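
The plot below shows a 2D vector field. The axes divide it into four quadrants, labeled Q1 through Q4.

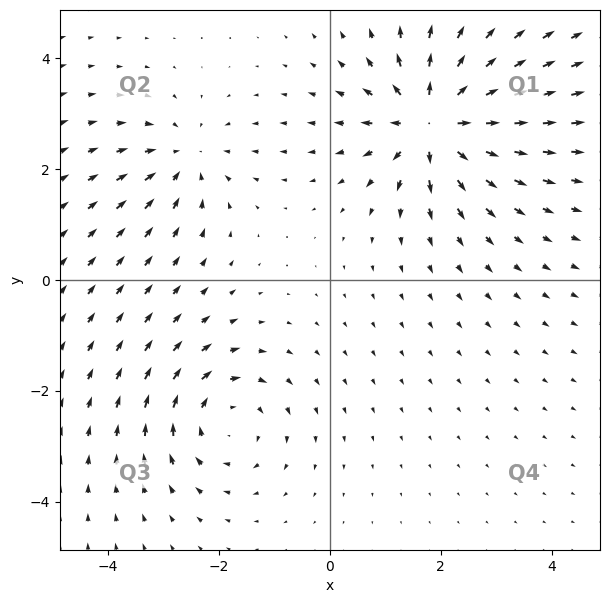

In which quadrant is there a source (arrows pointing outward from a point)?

Q1

The source sits at approximately (1.9, 2.8), which lies in quadrant Q1. The divergence there is about +6, positive as expected for a source.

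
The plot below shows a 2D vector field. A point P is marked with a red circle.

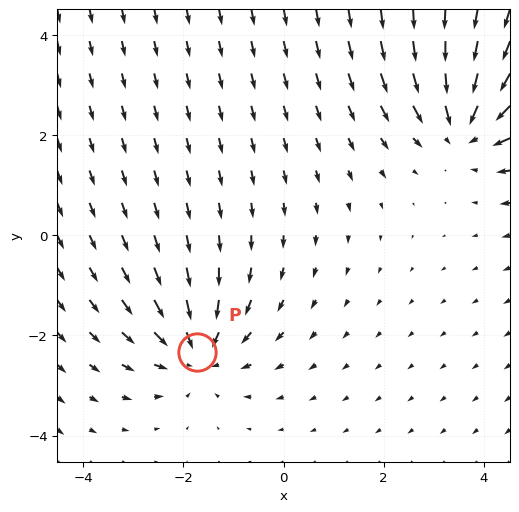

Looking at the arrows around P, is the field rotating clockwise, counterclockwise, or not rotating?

Near P at (-1.7, -2.3) the arrows show no circulation. The curl there is ≈0.

not rotating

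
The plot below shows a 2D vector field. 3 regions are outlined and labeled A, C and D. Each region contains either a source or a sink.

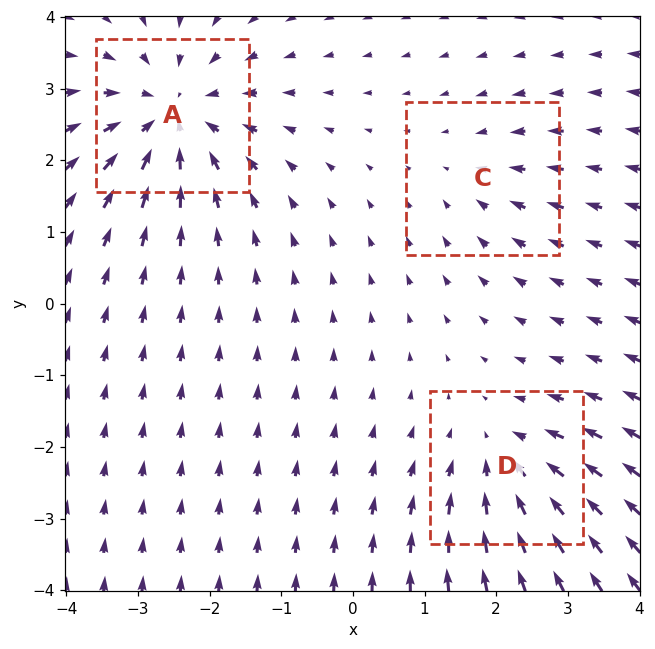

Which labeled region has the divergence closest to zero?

C

Divergence at each region's feature centre — A: about -5, C: about -2, D: about -3. Region C is closest to zero.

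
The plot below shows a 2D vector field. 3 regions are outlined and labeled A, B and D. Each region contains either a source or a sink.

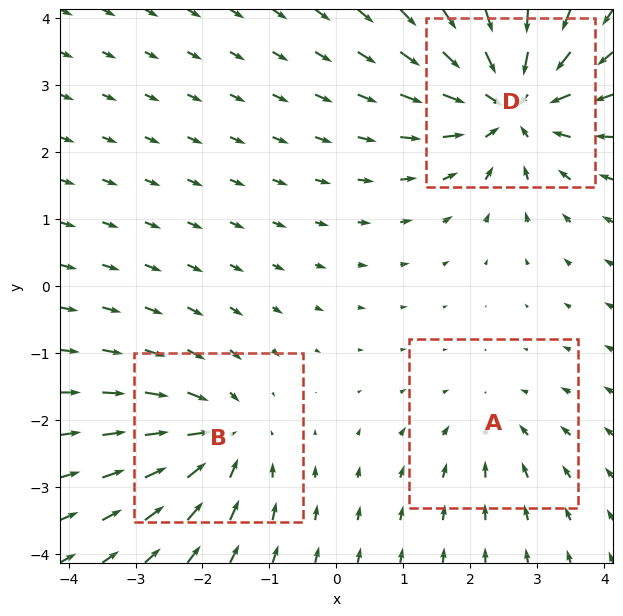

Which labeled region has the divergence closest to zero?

A

Divergence at each region's feature centre — A: about -2, B: about -3, D: about -5. Region A is closest to zero.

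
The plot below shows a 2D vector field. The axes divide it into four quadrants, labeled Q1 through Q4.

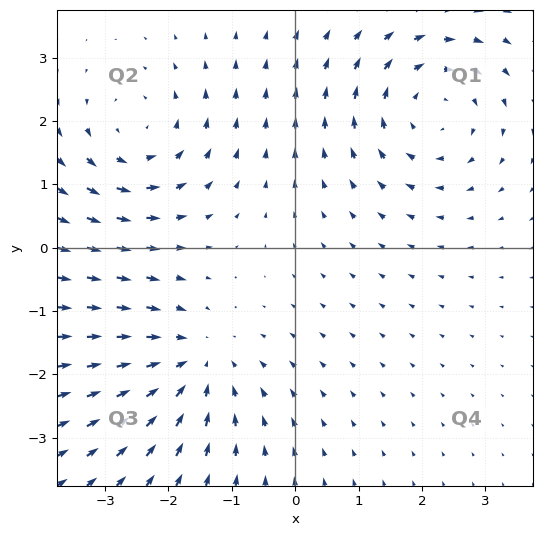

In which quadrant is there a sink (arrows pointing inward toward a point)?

The sink sits at approximately (-1.6, -1.8), which lies in quadrant Q3. The divergence there is about -4, negative as expected for a sink.

Q3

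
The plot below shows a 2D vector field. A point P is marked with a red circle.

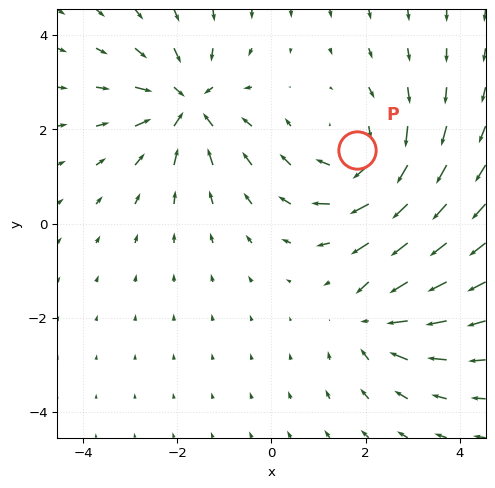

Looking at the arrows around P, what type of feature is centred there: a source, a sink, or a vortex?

vortex

At P (1.8, 1.6) the arrows circulate clockwise. Divergence ≈0, curl about -3 — near-zero divergence with nonzero curl is a vortex.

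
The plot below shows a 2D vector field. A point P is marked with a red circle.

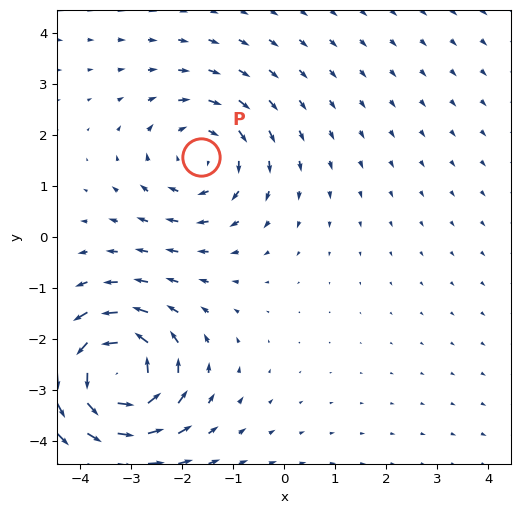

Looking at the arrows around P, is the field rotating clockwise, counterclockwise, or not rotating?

Near P at (-1.6, 1.6) the arrows circulate clockwise. The curl (z-component) there is about -3; negative curl means clockwise rotation.

clockwise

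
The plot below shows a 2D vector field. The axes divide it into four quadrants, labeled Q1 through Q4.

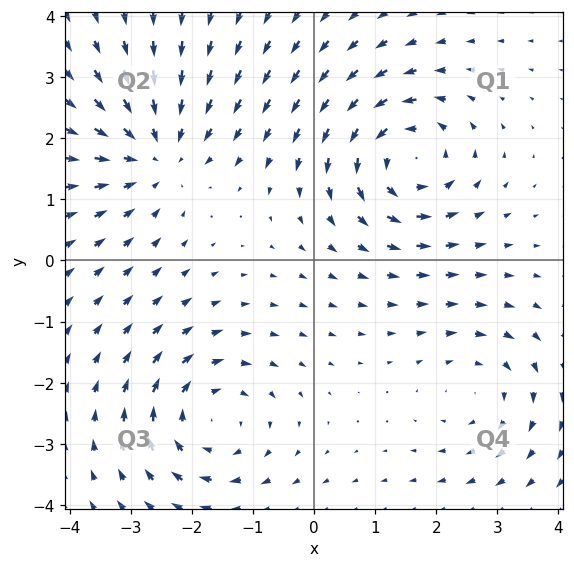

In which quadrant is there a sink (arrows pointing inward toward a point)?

The sink sits at approximately (-2.6, 1.8), which lies in quadrant Q2. The divergence there is about -4, negative as expected for a sink.

Q2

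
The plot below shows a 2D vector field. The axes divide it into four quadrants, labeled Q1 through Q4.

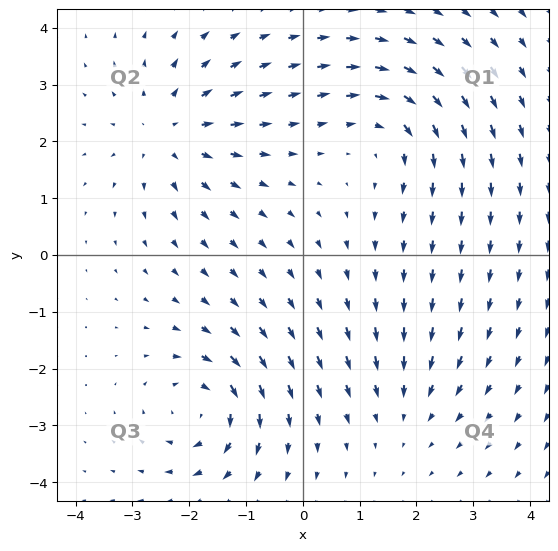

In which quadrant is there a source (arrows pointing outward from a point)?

Q2

The source sits at approximately (-2.4, 2.2), which lies in quadrant Q2. The divergence there is about +4, positive as expected for a source.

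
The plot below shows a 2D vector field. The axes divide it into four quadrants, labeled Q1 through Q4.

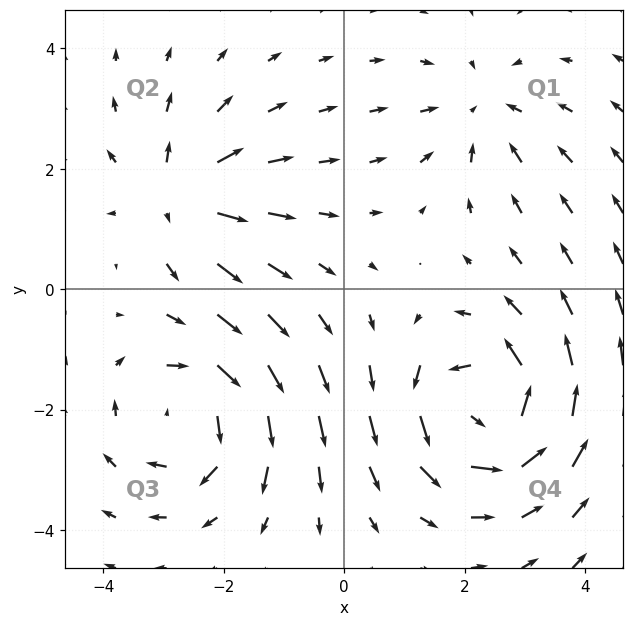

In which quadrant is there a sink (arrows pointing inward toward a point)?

The sink sits at approximately (2.3, 3.0), which lies in quadrant Q1. The divergence there is about -3, negative as expected for a sink.

Q1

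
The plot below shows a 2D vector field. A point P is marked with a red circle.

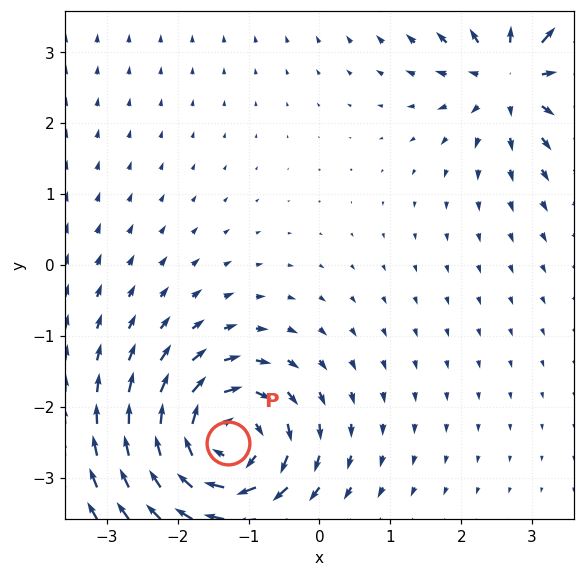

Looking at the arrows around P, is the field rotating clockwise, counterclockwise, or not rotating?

Near P at (-1.3, -2.5) the arrows circulate clockwise. The curl (z-component) there is about -6; negative curl means clockwise rotation.

clockwise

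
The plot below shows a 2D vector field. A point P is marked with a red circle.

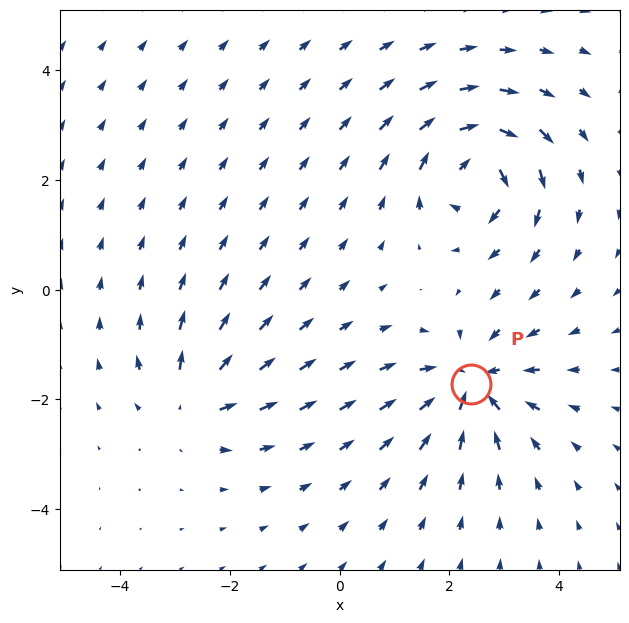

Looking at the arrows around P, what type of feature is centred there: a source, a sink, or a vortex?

At P (2.4, -1.7) the arrows converge inward. Divergence about -6, curl ≈0 — negative divergence with near-zero curl is a sink.

sink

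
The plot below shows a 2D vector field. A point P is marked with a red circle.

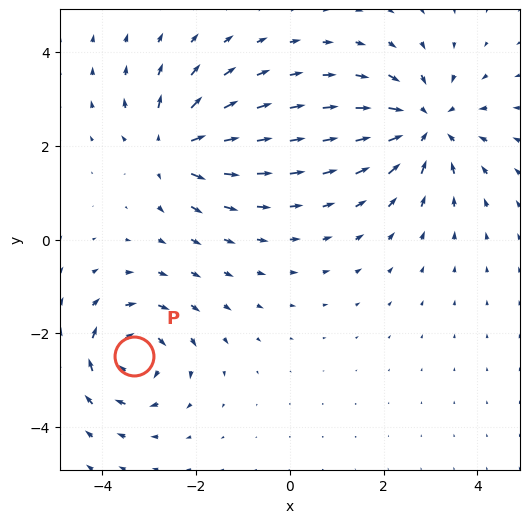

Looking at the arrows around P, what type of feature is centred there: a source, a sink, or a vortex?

At P (-3.3, -2.5) the arrows circulate clockwise. Divergence ≈0, curl about -4 — near-zero divergence with nonzero curl is a vortex.

vortex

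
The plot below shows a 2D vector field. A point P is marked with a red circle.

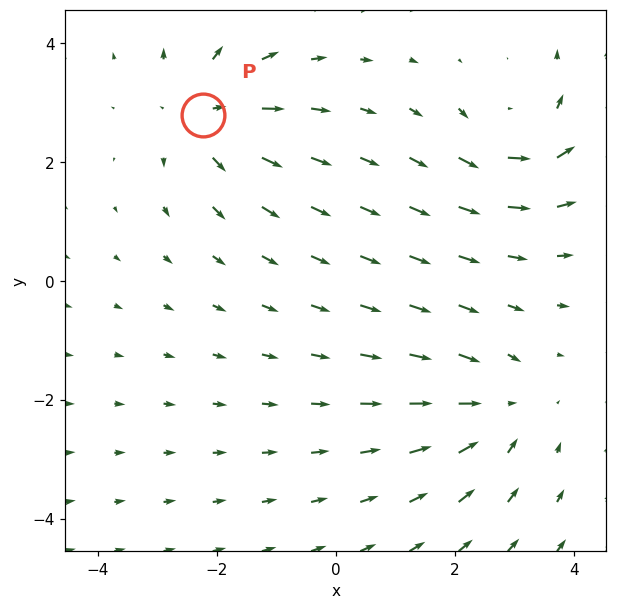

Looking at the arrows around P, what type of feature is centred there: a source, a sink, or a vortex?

source

At P (-2.2, 2.8) the arrows spread outward. Divergence about +4, curl ≈0 — positive divergence with near-zero curl is a source.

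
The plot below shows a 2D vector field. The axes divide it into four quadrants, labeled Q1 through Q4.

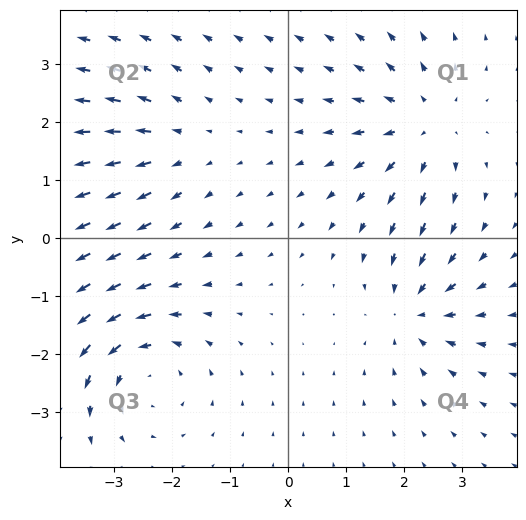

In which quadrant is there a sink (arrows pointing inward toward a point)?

Q4

The sink sits at approximately (2.2, -1.3), which lies in quadrant Q4. The divergence there is about -4, negative as expected for a sink.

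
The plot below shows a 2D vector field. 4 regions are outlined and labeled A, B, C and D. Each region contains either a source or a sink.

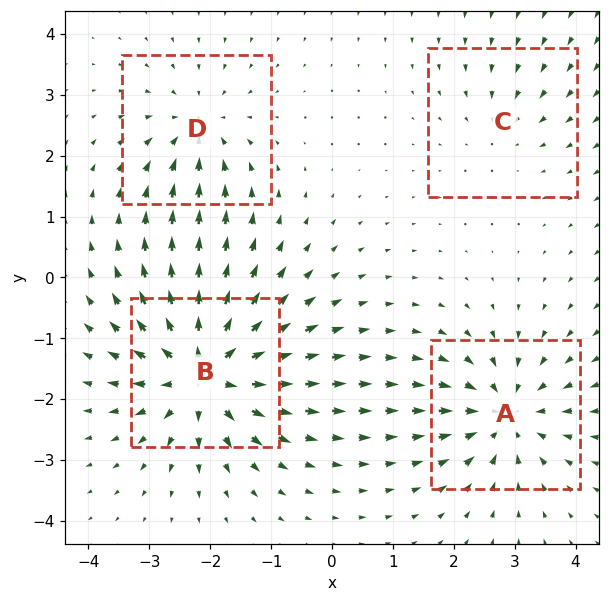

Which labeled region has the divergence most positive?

B

Divergence at each region's feature centre — A: about -6, B: about +8, C: about -3, D: about -4. Region B is most positive.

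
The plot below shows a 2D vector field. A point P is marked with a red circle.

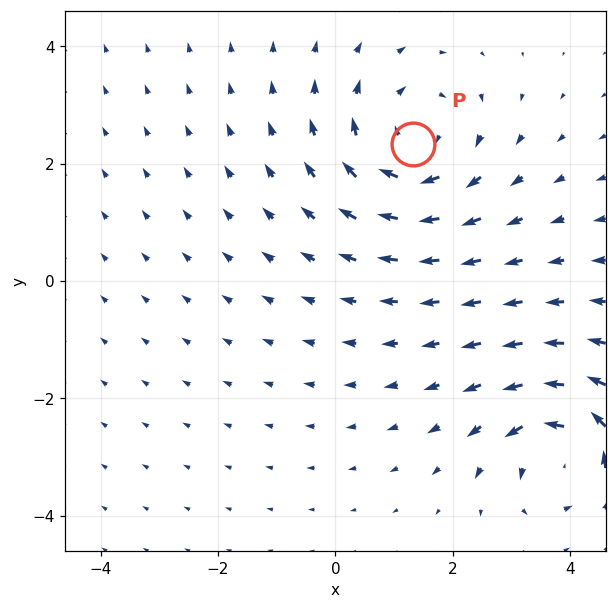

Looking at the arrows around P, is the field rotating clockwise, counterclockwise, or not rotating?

Near P at (1.3, 2.3) the arrows circulate clockwise. The curl (z-component) there is about -4; negative curl means clockwise rotation.

clockwise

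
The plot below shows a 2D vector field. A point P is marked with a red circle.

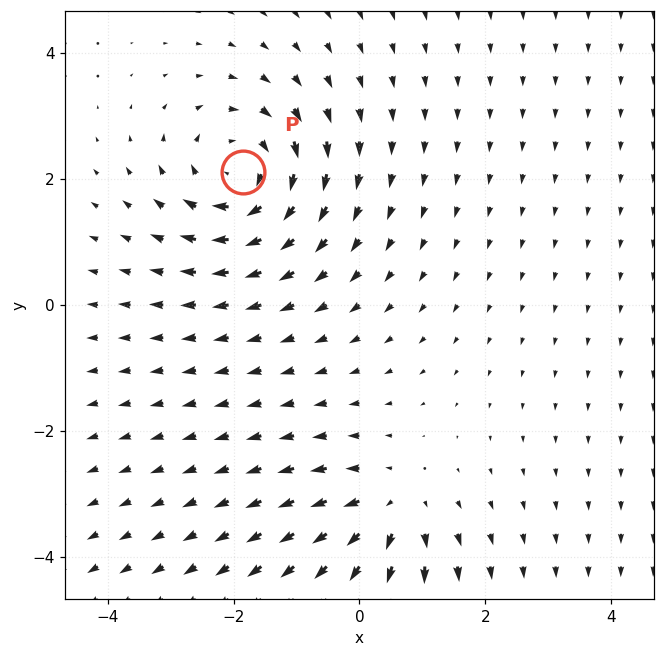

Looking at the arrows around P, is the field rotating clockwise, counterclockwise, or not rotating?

clockwise

Near P at (-1.8, 2.1) the arrows circulate clockwise. The curl (z-component) there is about -5; negative curl means clockwise rotation.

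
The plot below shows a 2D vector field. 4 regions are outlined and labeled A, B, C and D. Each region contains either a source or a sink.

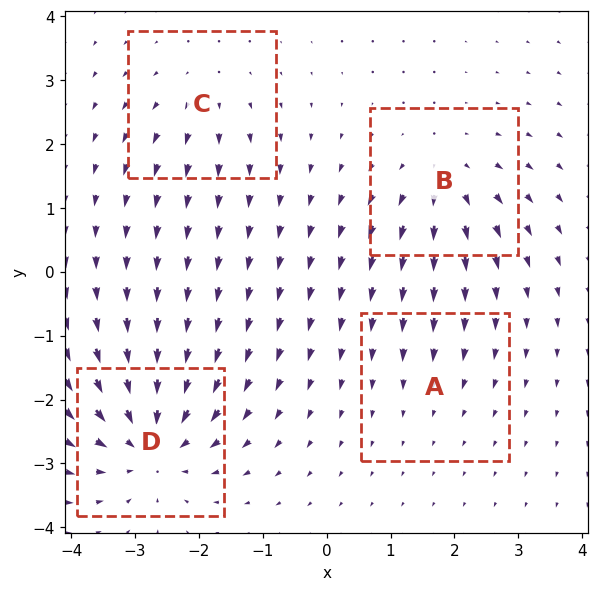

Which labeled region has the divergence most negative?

Divergence at each region's feature centre — A: about -2, B: about +5, C: about +3, D: about -7. Region D is most negative.

D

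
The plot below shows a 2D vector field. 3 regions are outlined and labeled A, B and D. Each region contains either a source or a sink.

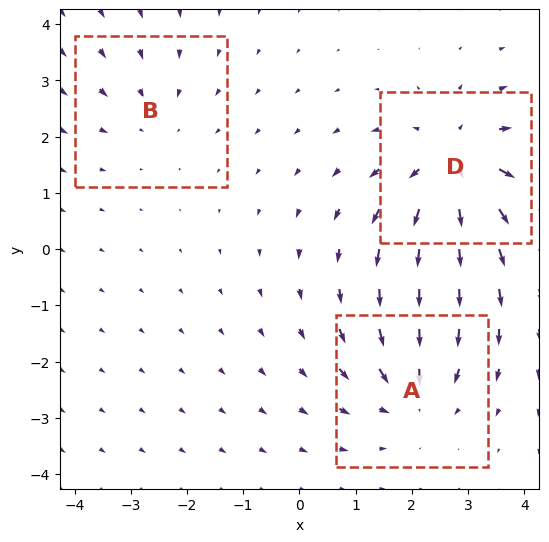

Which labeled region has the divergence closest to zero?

B

Divergence at each region's feature centre — A: about -3, B: about -2, D: about +5. Region B is closest to zero.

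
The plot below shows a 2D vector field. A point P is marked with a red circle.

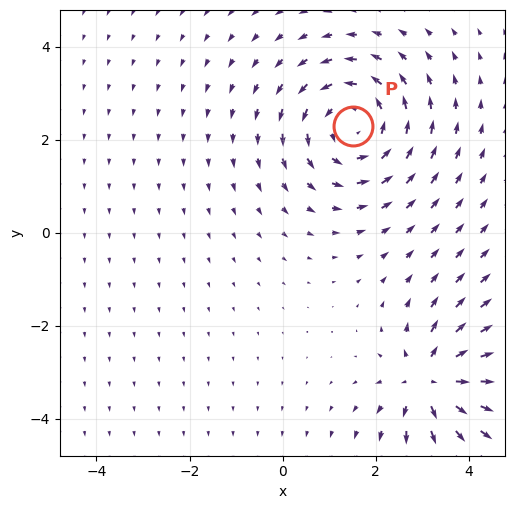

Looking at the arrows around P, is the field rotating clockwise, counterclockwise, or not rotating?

counterclockwise

Near P at (1.5, 2.3) the arrows circulate counterclockwise. The curl (z-component) there is about +4; positive curl means counterclockwise rotation.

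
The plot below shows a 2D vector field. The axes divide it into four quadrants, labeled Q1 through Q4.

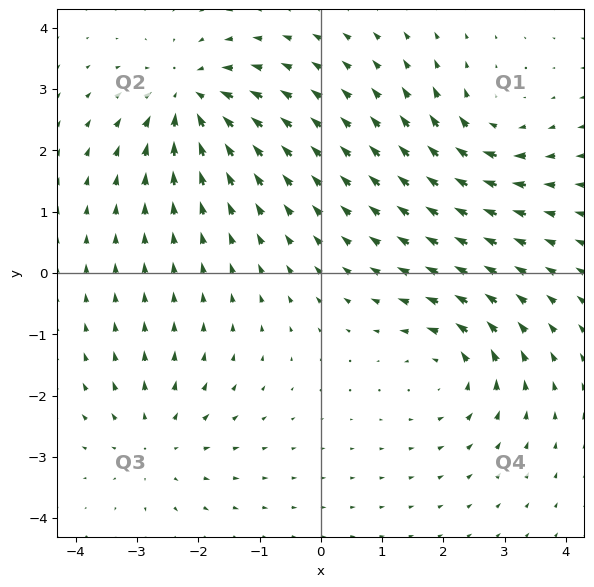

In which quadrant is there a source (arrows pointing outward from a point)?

The source sits at approximately (-2.7, -2.8), which lies in quadrant Q3. The divergence there is about +3, positive as expected for a source.

Q3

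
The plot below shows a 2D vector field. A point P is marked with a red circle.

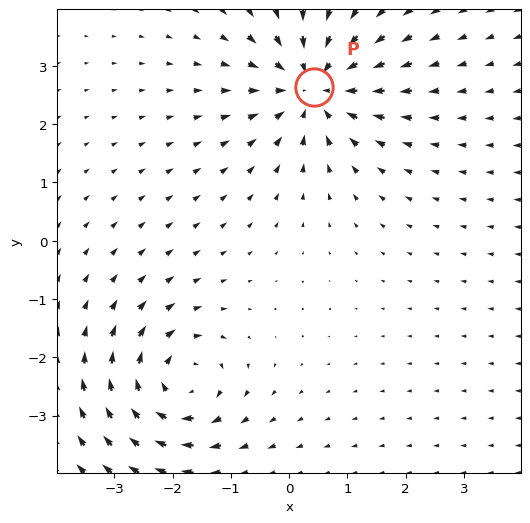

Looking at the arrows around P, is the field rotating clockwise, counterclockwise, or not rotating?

not rotating

Near P at (0.4, 2.6) the arrows show no circulation. The curl there is ≈0.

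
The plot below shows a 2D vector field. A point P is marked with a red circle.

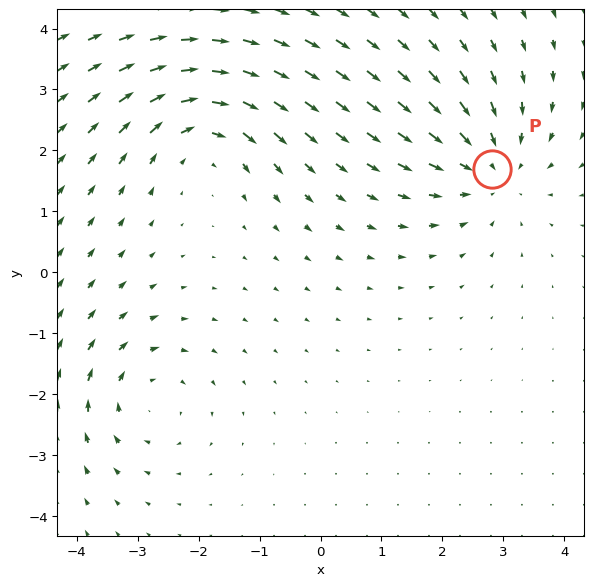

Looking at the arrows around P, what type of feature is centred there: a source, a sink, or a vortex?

sink

At P (2.8, 1.7) the arrows converge inward. Divergence about -4, curl ≈0 — negative divergence with near-zero curl is a sink.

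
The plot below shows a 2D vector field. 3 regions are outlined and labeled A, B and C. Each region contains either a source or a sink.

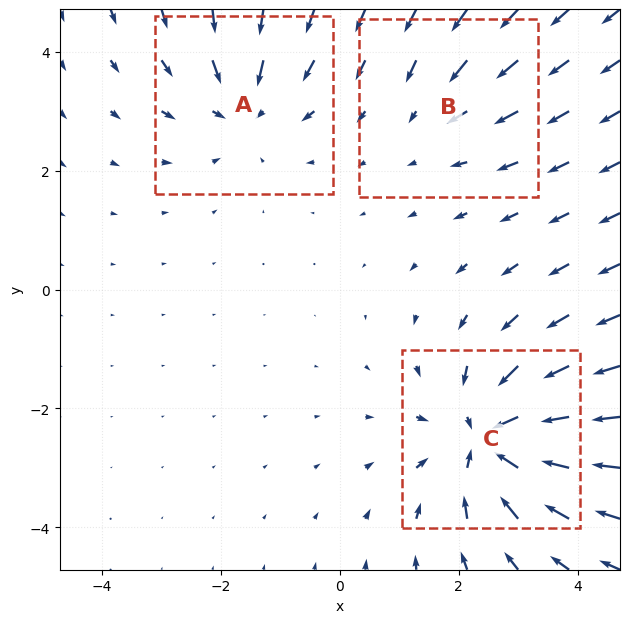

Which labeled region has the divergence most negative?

Divergence at each region's feature centre — A: about -3, B: about -2, C: about -5. Region C is most negative.

C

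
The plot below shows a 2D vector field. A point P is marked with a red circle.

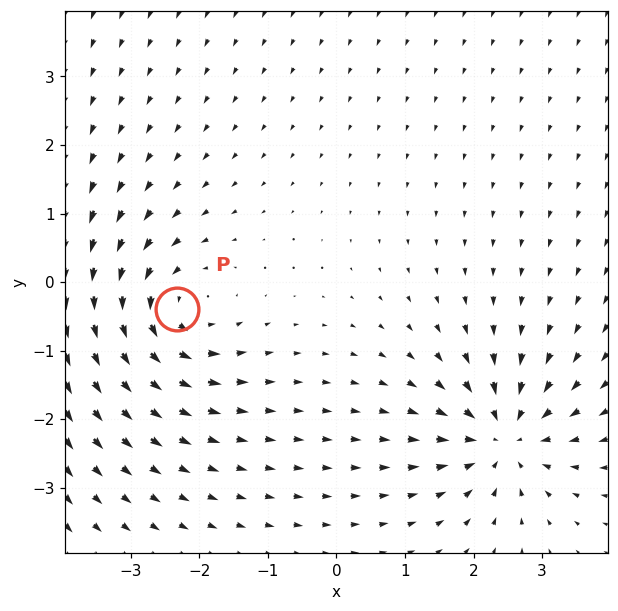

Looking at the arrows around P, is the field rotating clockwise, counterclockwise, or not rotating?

Near P at (-2.3, -0.4) the arrows circulate counterclockwise. The curl (z-component) there is about +3; positive curl means counterclockwise rotation.

counterclockwise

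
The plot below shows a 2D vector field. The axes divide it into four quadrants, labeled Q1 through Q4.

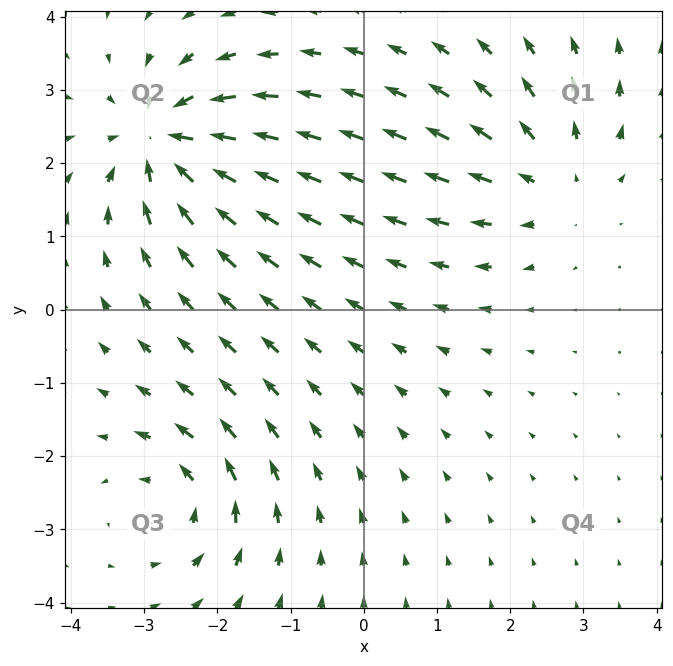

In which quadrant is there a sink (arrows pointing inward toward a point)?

Q2

The sink sits at approximately (-2.7, 2.3), which lies in quadrant Q2. The divergence there is about -5, negative as expected for a sink.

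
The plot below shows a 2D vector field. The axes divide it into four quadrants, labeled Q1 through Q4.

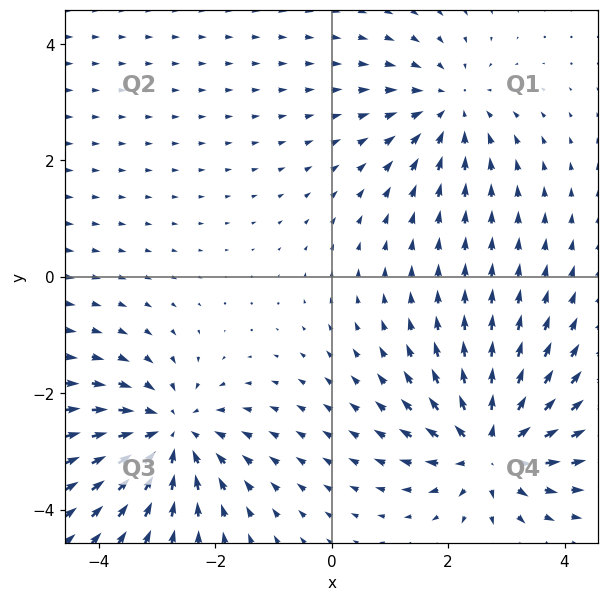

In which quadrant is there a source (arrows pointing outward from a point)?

The source sits at approximately (2.7, -3.0), which lies in quadrant Q4. The divergence there is about +7, positive as expected for a source.

Q4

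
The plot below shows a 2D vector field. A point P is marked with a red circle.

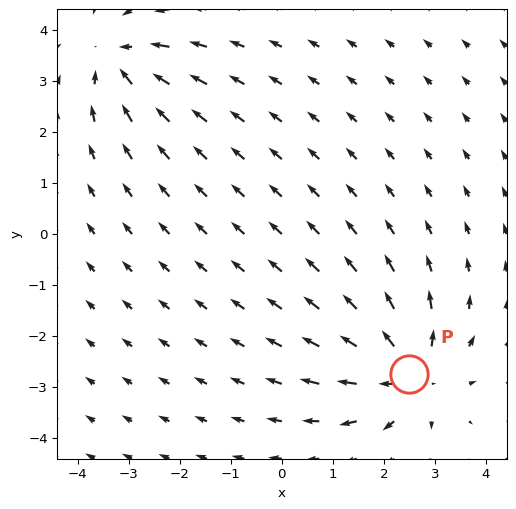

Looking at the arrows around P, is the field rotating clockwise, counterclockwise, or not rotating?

Near P at (2.5, -2.7) the arrows show no circulation. The curl there is ≈0.

not rotating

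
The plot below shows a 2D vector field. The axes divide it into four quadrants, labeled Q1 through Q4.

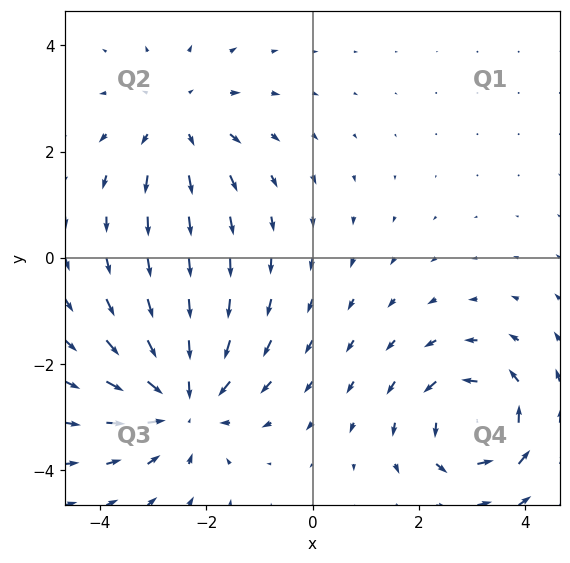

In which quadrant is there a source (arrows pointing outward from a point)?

The source sits at approximately (-2.5, 2.6), which lies in quadrant Q2. The divergence there is about +3, positive as expected for a source.

Q2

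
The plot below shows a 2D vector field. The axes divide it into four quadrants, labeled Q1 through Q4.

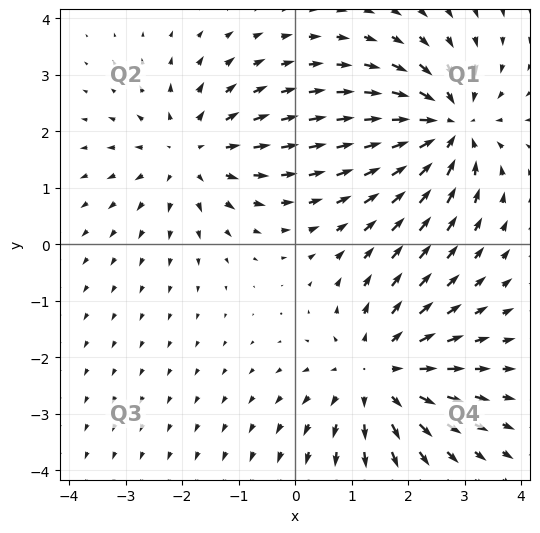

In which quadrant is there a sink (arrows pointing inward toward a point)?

The sink sits at approximately (2.7, 2.1), which lies in quadrant Q1. The divergence there is about -6, negative as expected for a sink.

Q1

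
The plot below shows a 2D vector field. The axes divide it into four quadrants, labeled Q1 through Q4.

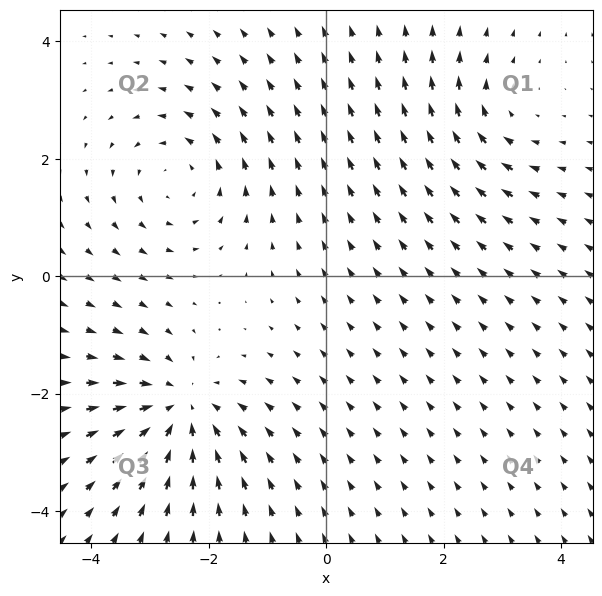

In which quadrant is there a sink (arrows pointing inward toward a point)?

Q3

The sink sits at approximately (-2.5, -2.3), which lies in quadrant Q3. The divergence there is about -5, negative as expected for a sink.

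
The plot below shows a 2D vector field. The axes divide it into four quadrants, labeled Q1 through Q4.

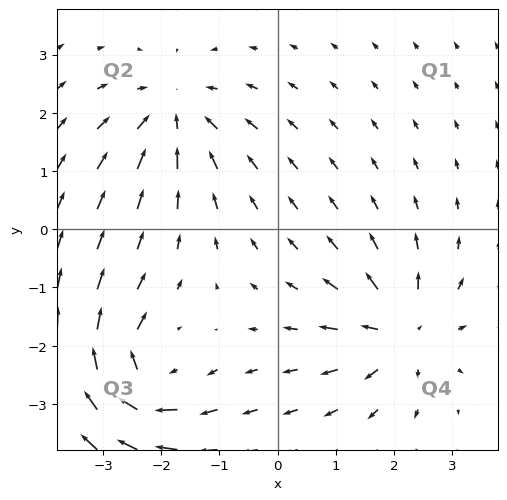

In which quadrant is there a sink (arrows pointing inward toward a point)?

Q2

The sink sits at approximately (-1.8, 2.0), which lies in quadrant Q2. The divergence there is about -3, negative as expected for a sink.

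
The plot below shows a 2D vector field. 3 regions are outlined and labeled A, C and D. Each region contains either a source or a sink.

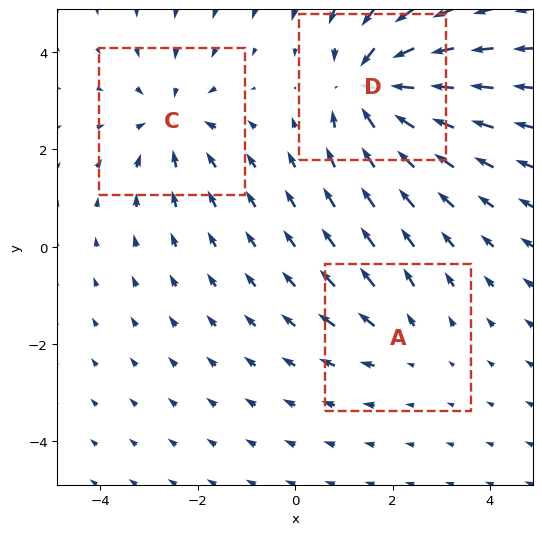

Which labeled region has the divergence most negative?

Divergence at each region's feature centre — A: about +2, C: about -3, D: about -5. Region D is most negative.

D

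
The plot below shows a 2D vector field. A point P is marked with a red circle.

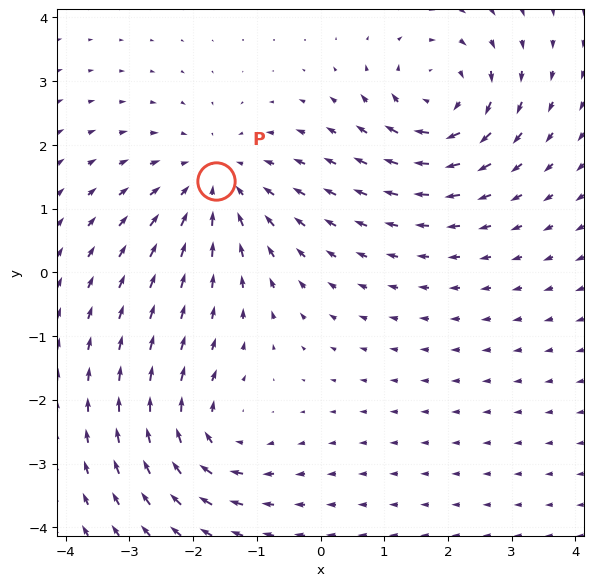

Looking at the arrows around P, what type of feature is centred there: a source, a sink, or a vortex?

At P (-1.6, 1.4) the arrows converge inward. Divergence about -4, curl ≈0 — negative divergence with near-zero curl is a sink.

sink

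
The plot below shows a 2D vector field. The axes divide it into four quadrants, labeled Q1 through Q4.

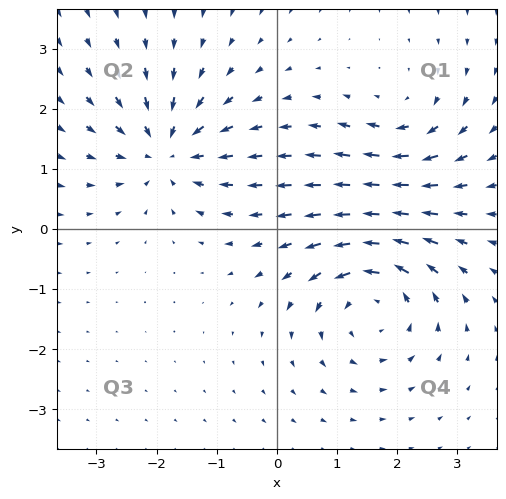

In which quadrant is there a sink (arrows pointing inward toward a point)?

Q2

The sink sits at approximately (-1.8, 1.3), which lies in quadrant Q2. The divergence there is about -5, negative as expected for a sink.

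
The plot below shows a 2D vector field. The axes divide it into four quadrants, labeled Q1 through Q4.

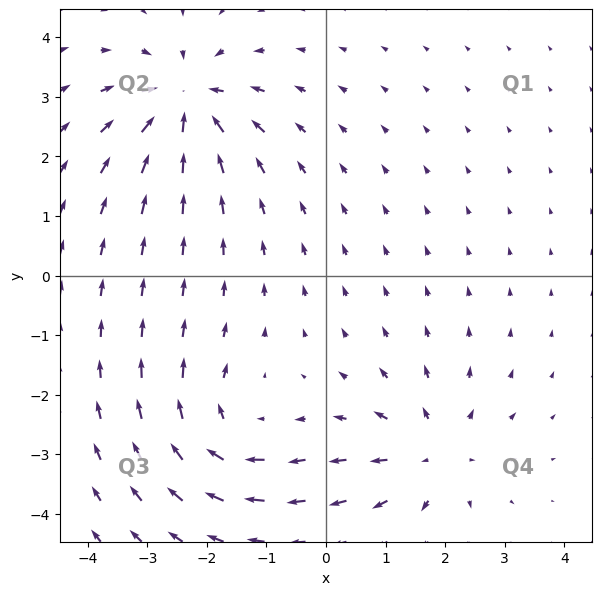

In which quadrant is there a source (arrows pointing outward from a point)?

Q4

The source sits at approximately (1.8, -3.0), which lies in quadrant Q4. The divergence there is about +4, positive as expected for a source.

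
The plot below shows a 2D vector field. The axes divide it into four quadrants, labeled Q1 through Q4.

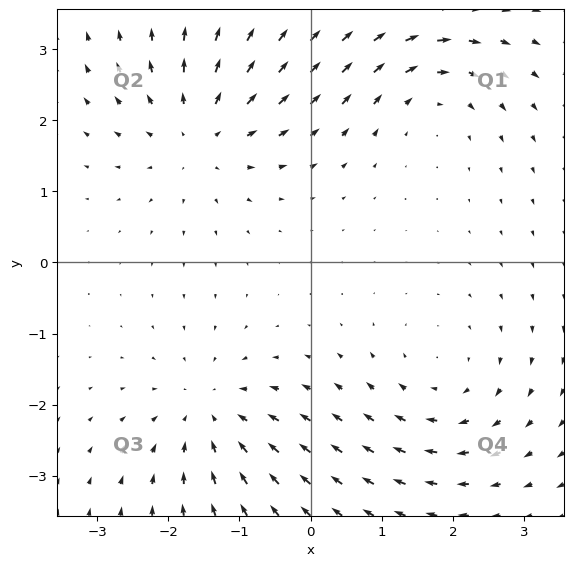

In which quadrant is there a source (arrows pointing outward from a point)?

Q2

The source sits at approximately (-1.5, 1.8), which lies in quadrant Q2. The divergence there is about +5, positive as expected for a source.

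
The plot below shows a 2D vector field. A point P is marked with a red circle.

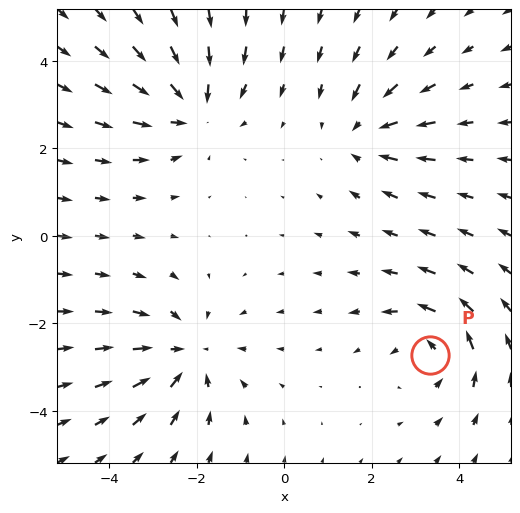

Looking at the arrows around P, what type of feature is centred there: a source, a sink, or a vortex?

vortex

At P (3.3, -2.7) the arrows circulate counterclockwise. Divergence ≈0, curl about +4 — near-zero divergence with nonzero curl is a vortex.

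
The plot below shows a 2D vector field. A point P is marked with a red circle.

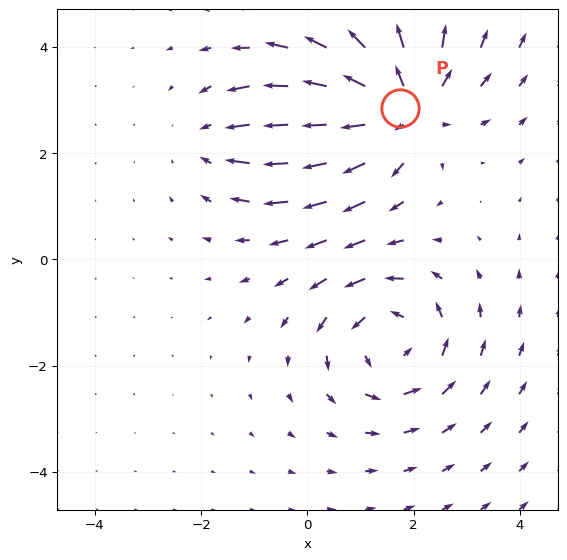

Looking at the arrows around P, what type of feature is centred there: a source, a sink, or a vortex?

source

At P (1.7, 2.8) the arrows spread outward. Divergence about +4, curl ≈0 — positive divergence with near-zero curl is a source.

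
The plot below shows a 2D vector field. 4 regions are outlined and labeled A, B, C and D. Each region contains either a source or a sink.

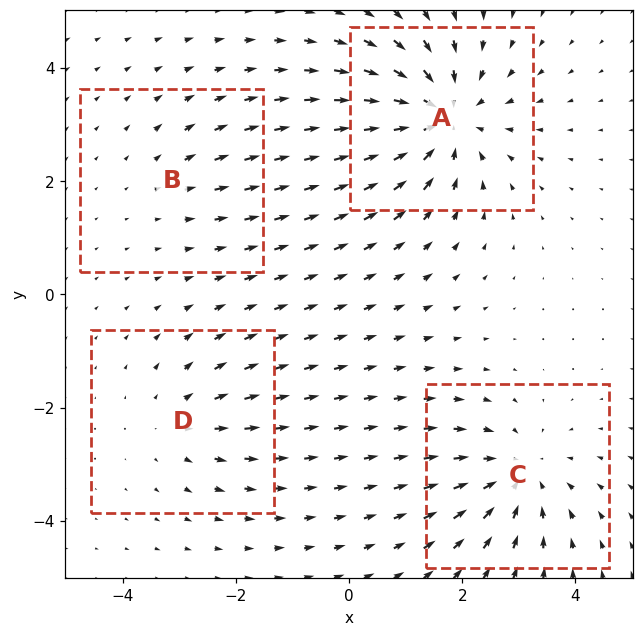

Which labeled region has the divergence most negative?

Divergence at each region's feature centre — A: about -6, B: about +2, C: about -4, D: about +3. Region A is most negative.

A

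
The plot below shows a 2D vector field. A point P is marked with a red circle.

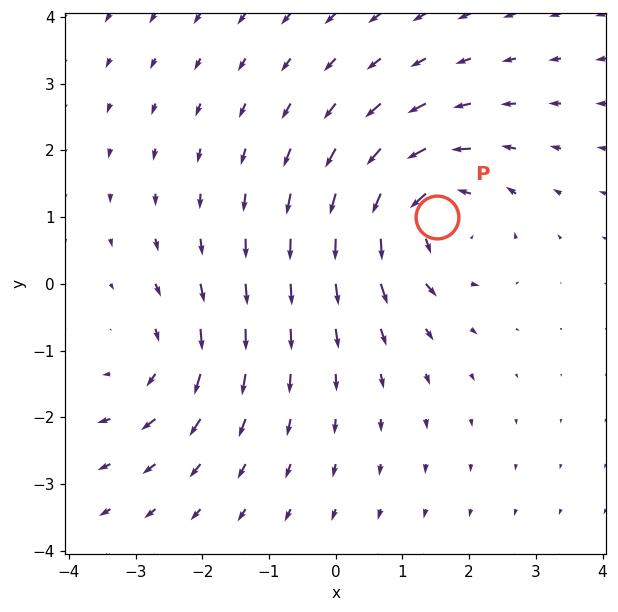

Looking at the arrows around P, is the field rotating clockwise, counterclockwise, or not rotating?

counterclockwise

Near P at (1.5, 1.0) the arrows circulate counterclockwise. The curl (z-component) there is about +5; positive curl means counterclockwise rotation.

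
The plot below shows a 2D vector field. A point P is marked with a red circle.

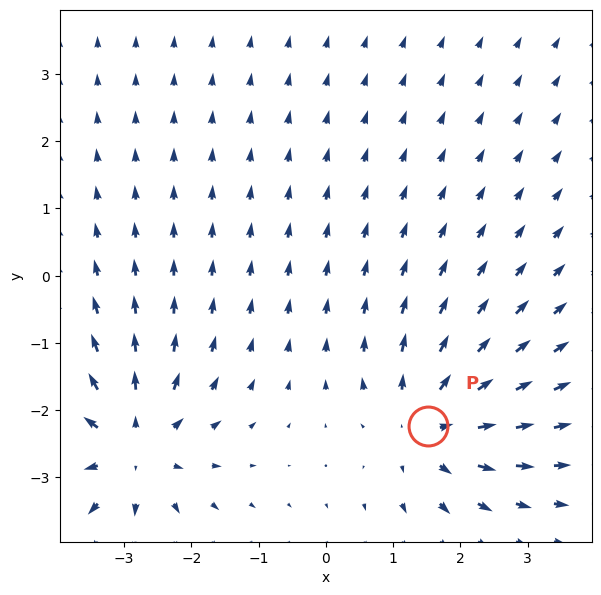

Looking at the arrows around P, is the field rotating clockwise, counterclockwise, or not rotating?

Near P at (1.5, -2.2) the arrows show no circulation. The curl there is ≈0.

not rotating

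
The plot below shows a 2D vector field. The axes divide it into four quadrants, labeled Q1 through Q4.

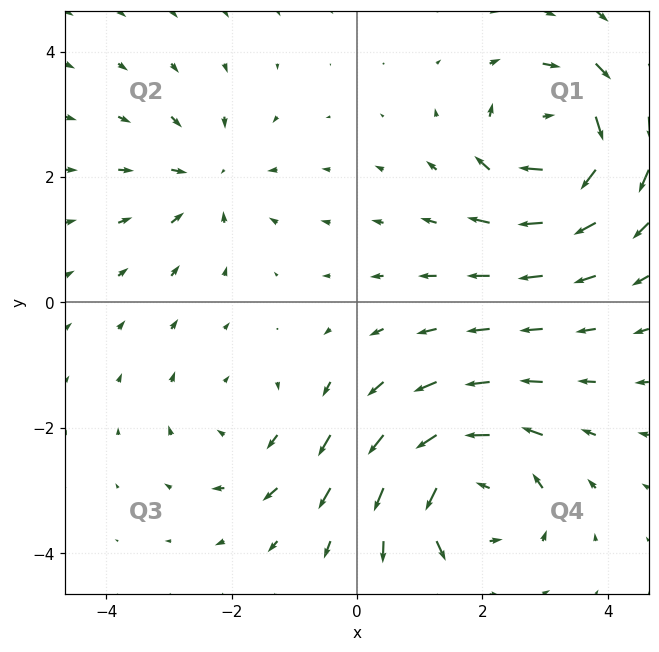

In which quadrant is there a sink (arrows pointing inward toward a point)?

Q2

The sink sits at approximately (-2.4, 2.0), which lies in quadrant Q2. The divergence there is about -4, negative as expected for a sink.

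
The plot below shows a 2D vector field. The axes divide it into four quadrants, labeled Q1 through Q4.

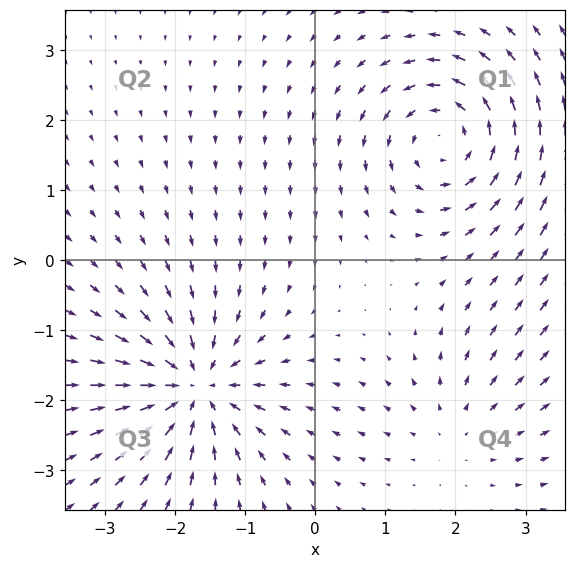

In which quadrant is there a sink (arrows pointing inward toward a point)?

Q3

The sink sits at approximately (-1.7, -1.8), which lies in quadrant Q3. The divergence there is about -6, negative as expected for a sink.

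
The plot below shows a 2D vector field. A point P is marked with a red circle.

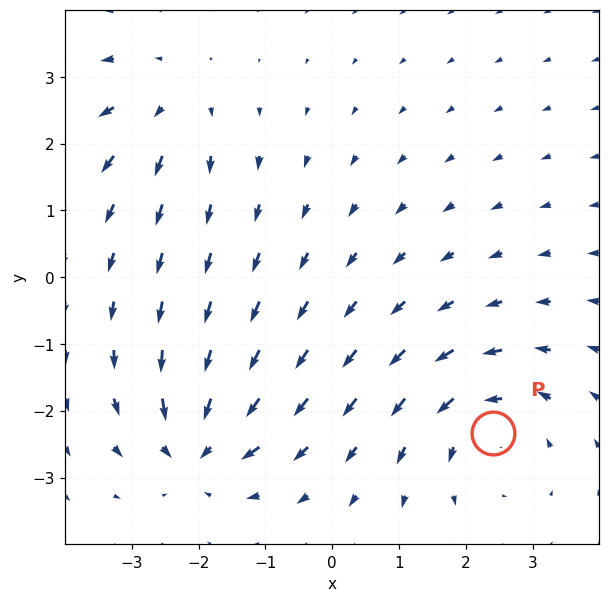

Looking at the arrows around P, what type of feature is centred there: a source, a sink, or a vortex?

At P (2.4, -2.3) the arrows circulate counterclockwise. Divergence ≈0, curl about +3 — near-zero divergence with nonzero curl is a vortex.

vortex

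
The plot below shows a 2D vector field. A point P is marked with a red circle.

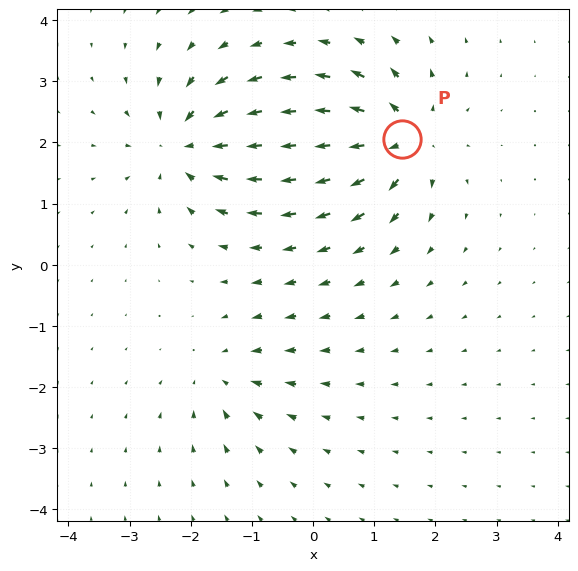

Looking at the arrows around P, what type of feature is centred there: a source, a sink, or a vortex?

At P (1.5, 2.1) the arrows spread outward. Divergence about +7, curl ≈0 — positive divergence with near-zero curl is a source.

source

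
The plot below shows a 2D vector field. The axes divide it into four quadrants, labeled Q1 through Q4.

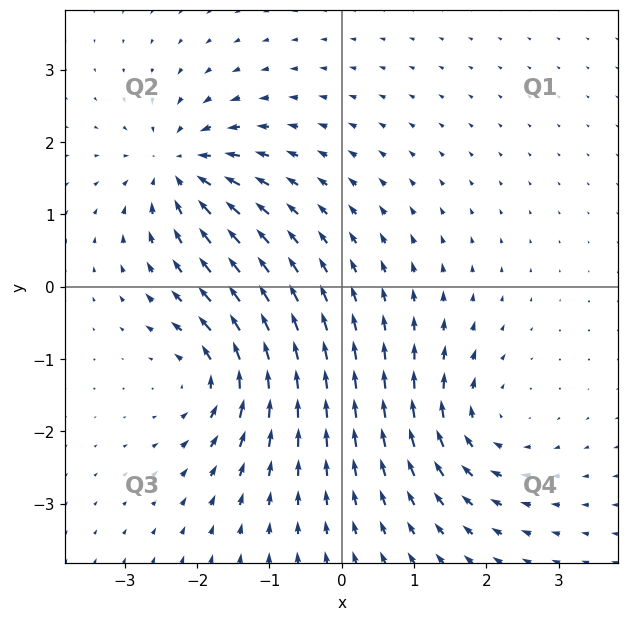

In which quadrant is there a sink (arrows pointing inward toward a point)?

The sink sits at approximately (-2.2, 1.6), which lies in quadrant Q2. The divergence there is about -4, negative as expected for a sink.

Q2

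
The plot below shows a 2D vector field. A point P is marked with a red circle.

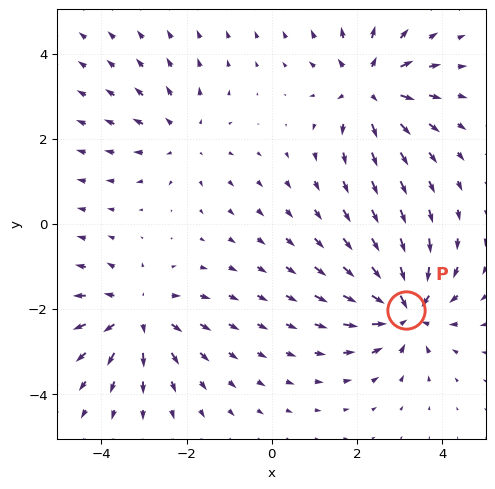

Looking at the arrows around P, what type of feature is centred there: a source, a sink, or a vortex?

At P (3.1, -2.0) the arrows converge inward. Divergence about -6, curl ≈0 — negative divergence with near-zero curl is a sink.

sink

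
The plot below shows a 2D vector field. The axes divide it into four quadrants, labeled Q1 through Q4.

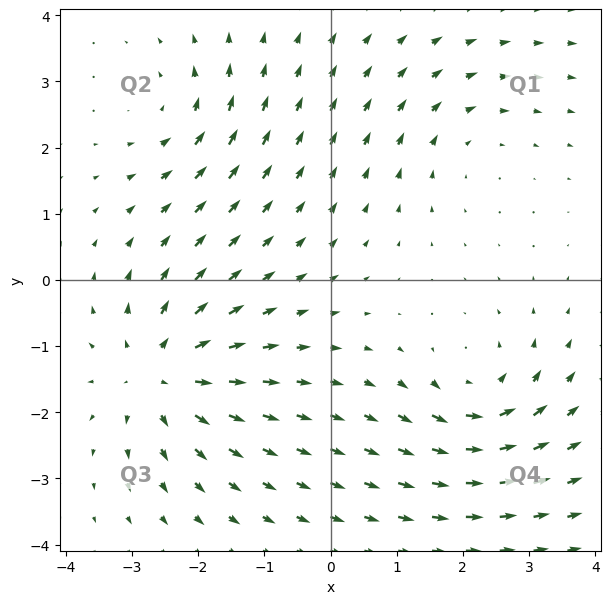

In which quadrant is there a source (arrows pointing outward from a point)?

The source sits at approximately (-2.6, -1.4), which lies in quadrant Q3. The divergence there is about +6, positive as expected for a source.

Q3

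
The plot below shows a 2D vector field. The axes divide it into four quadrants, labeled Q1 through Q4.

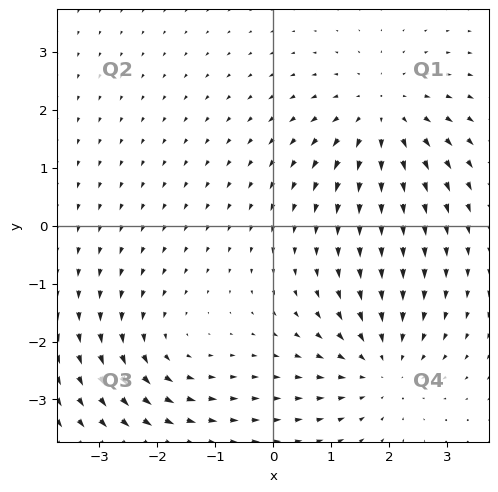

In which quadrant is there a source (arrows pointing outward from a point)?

The source sits at approximately (1.9, 1.9), which lies in quadrant Q1. The divergence there is about +3, positive as expected for a source.

Q1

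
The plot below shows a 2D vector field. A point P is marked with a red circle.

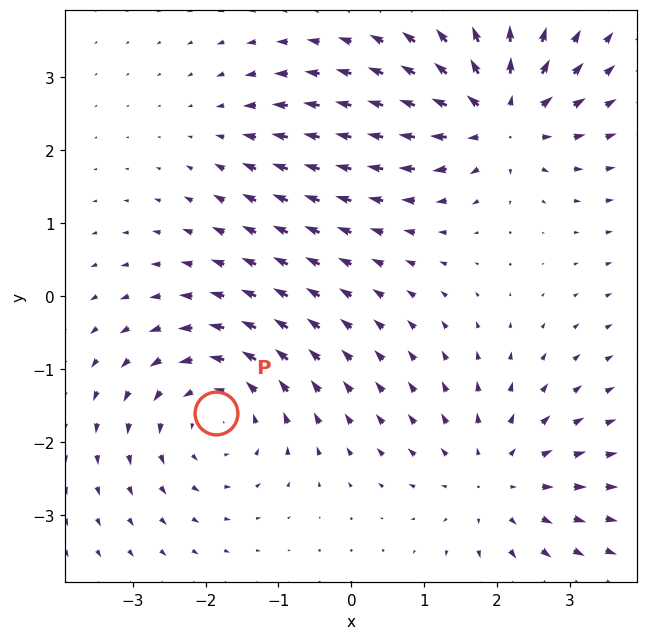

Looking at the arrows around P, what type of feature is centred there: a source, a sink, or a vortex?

At P (-1.9, -1.6) the arrows circulate counterclockwise. Divergence ≈0, curl about +5 — near-zero divergence with nonzero curl is a vortex.

vortex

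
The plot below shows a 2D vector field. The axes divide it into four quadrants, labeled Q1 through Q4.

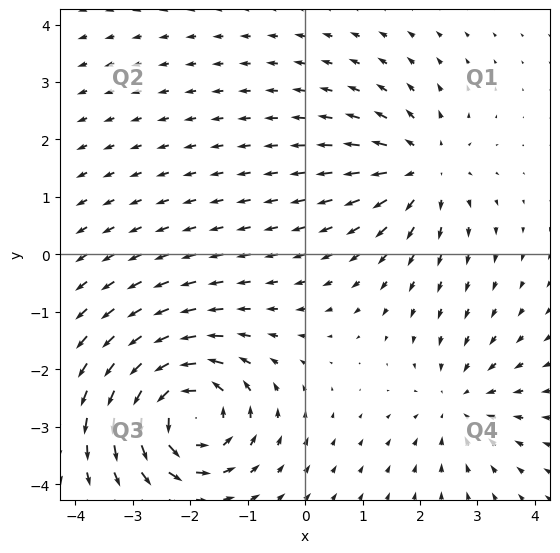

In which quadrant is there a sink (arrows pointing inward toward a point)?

Q4

The sink sits at approximately (2.7, -2.6), which lies in quadrant Q4. The divergence there is about -3, negative as expected for a sink.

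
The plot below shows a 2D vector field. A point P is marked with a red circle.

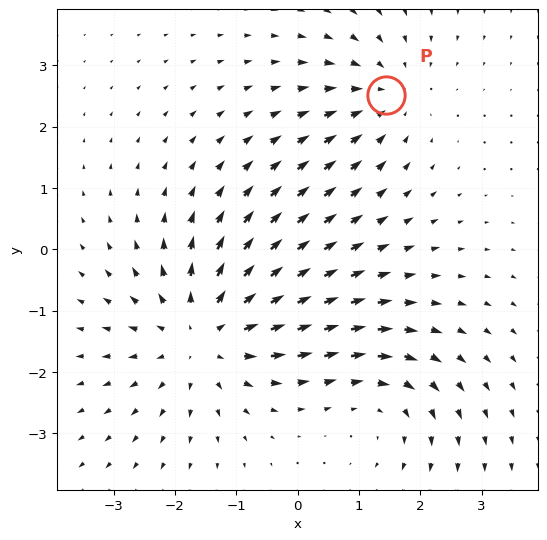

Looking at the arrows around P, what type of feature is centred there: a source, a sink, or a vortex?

At P (1.4, 2.5) the arrows converge inward. Divergence about -3, curl ≈0 — negative divergence with near-zero curl is a sink.

sink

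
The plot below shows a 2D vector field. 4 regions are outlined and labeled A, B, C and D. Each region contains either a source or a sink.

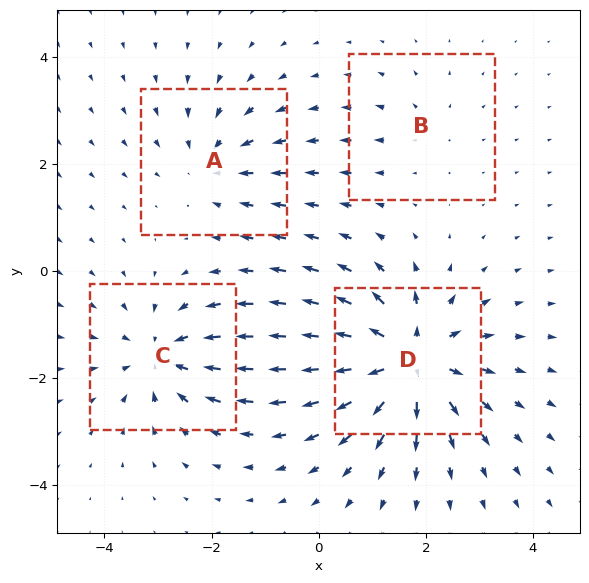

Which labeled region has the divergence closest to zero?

Divergence at each region's feature centre — A: about -4, B: about +2, C: about -5, D: about +7. Region B is closest to zero.

B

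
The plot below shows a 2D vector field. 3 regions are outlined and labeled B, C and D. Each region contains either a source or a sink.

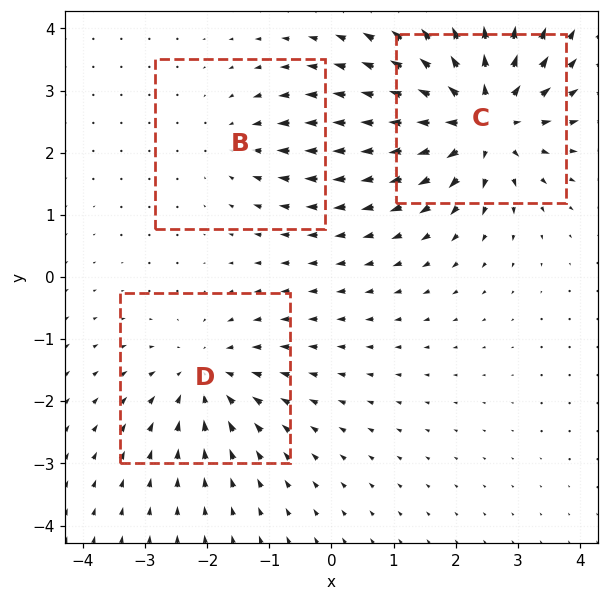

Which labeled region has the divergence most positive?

Divergence at each region's feature centre — B: about -2, C: about +5, D: about -3. Region C is most positive.

C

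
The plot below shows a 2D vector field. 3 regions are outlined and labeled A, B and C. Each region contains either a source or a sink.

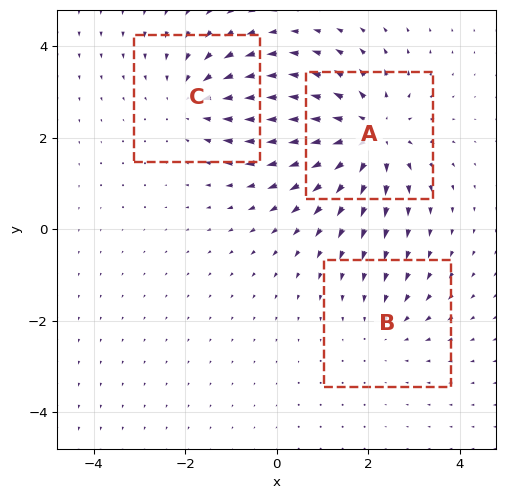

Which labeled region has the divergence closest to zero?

Divergence at each region's feature centre — A: about +4, B: about -2, C: about -3. Region B is closest to zero.

B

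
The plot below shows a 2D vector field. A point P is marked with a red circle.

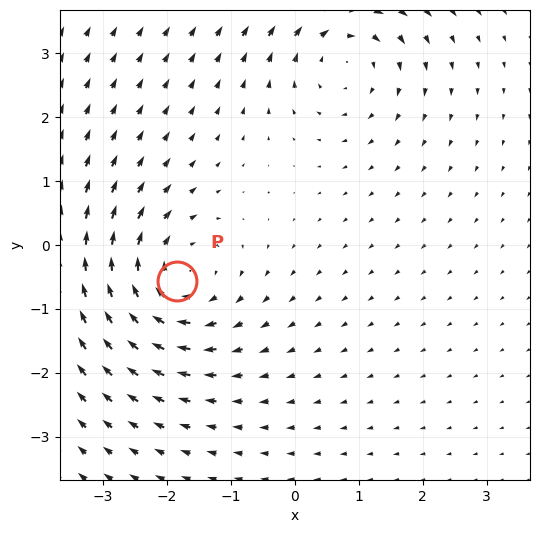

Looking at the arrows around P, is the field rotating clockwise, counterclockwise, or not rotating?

Near P at (-1.8, -0.6) the arrows circulate clockwise. The curl (z-component) there is about -5; negative curl means clockwise rotation.

clockwise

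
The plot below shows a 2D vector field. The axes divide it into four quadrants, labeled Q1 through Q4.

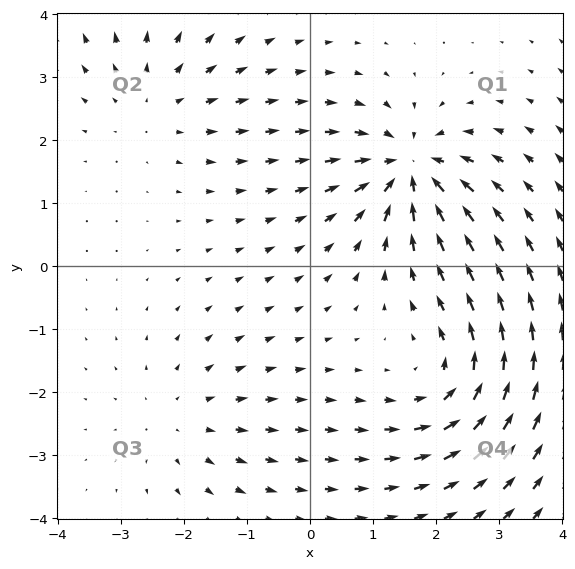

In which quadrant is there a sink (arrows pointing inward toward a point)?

Q1

The sink sits at approximately (1.6, 1.5), which lies in quadrant Q1. The divergence there is about -6, negative as expected for a sink.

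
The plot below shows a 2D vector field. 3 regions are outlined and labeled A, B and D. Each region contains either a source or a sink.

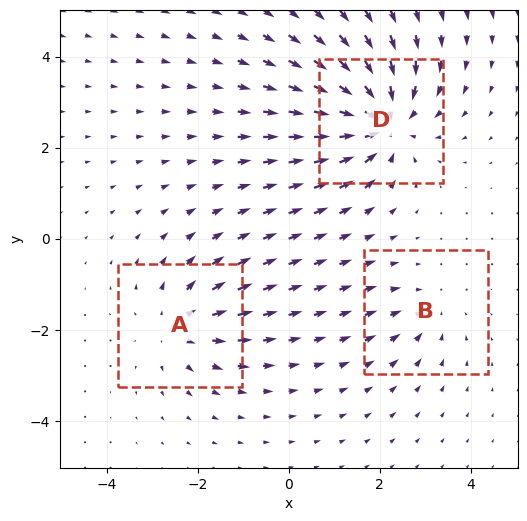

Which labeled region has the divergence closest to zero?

B

Divergence at each region's feature centre — A: about +3, B: about -2, D: about -5. Region B is closest to zero.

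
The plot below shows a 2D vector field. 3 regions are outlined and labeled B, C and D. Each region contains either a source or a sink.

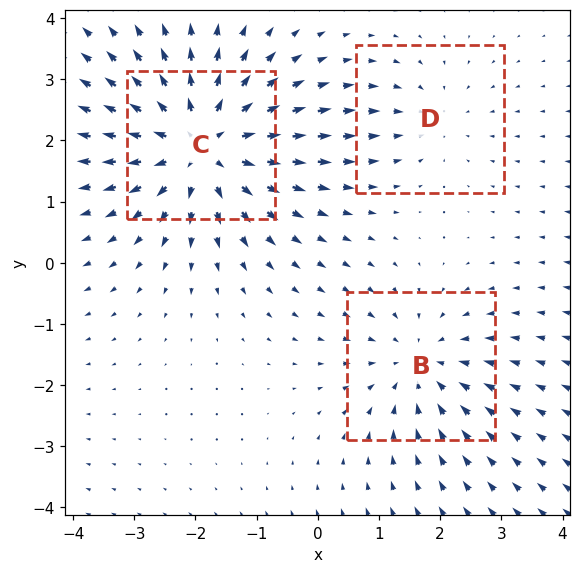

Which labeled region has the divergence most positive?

Divergence at each region's feature centre — B: about -3, C: about +5, D: about -2. Region C is most positive.

C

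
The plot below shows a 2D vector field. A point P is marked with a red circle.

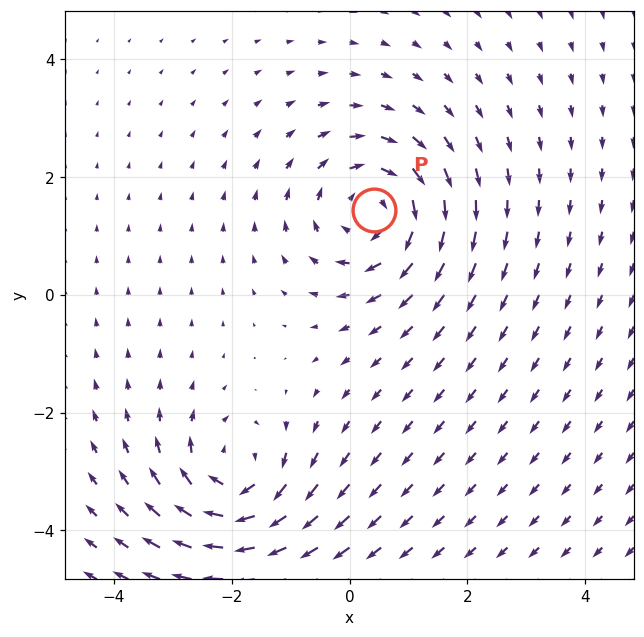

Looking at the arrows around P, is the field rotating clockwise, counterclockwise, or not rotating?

clockwise

Near P at (0.4, 1.4) the arrows circulate clockwise. The curl (z-component) there is about -5; negative curl means clockwise rotation.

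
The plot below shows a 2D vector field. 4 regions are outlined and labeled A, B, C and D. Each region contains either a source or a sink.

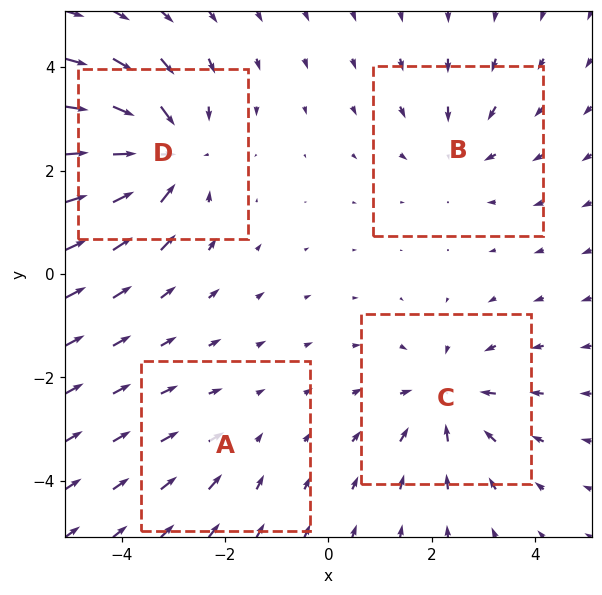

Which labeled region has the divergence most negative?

D

Divergence at each region's feature centre — A: about -2, B: about -3, C: about -5, D: about -6. Region D is most negative.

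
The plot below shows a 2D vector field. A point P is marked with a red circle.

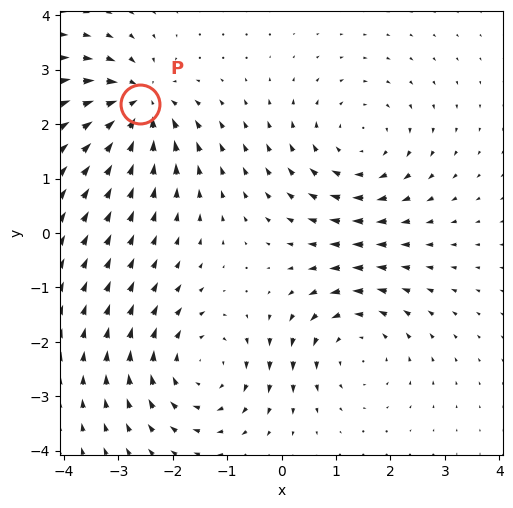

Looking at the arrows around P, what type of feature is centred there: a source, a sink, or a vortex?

At P (-2.6, 2.4) the arrows converge inward. Divergence about -5, curl ≈0 — negative divergence with near-zero curl is a sink.

sink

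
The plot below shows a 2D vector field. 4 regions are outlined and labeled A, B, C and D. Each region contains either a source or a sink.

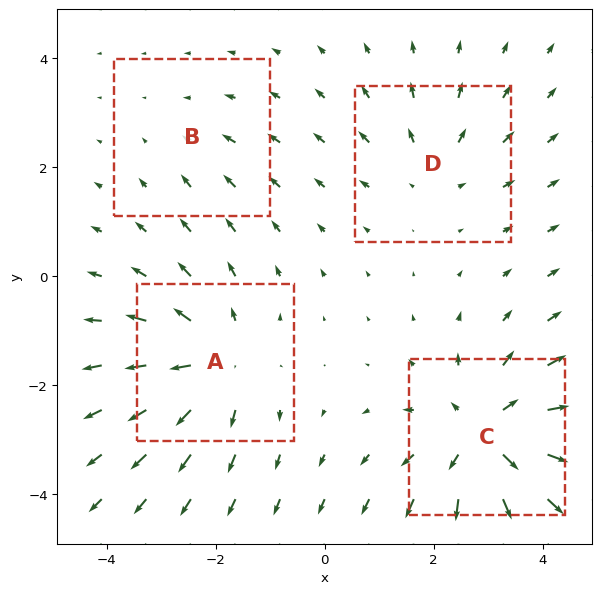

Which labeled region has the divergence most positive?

Divergence at each region's feature centre — A: about +5, B: about -2, C: about +6, D: about +3. Region C is most positive.

C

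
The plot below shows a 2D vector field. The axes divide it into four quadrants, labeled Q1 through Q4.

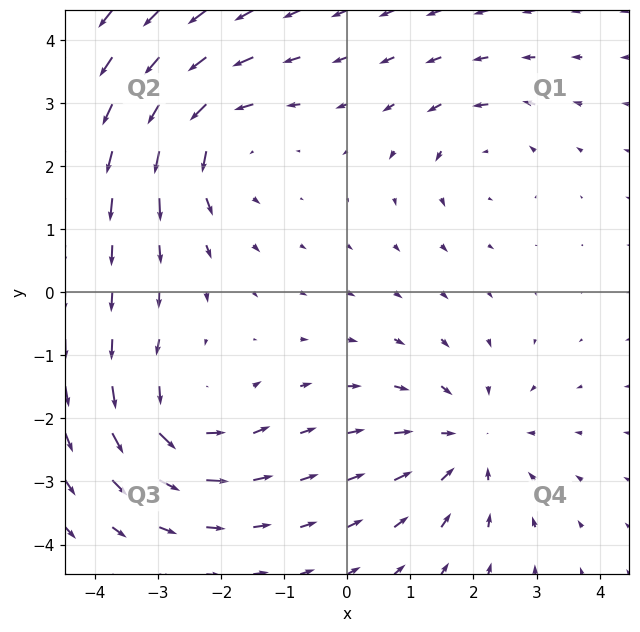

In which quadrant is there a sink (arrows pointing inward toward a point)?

The sink sits at approximately (1.9, -2.4), which lies in quadrant Q4. The divergence there is about -4, negative as expected for a sink.

Q4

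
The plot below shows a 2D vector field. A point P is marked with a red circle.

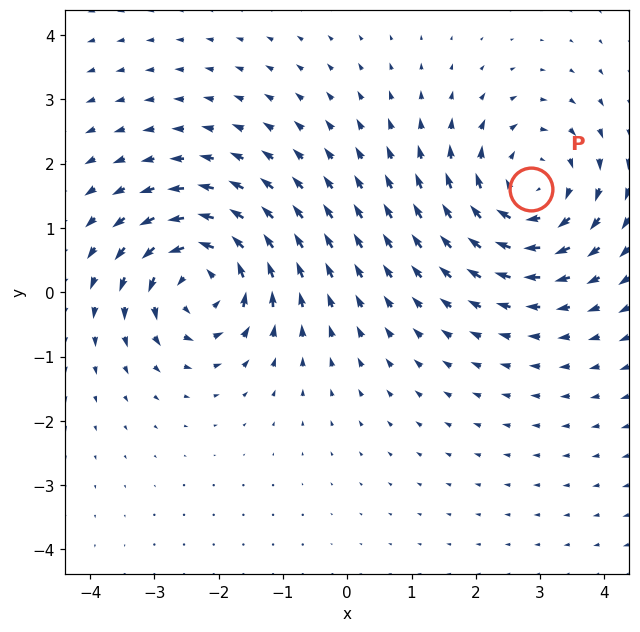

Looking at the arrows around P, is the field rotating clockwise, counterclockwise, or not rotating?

clockwise

Near P at (2.9, 1.6) the arrows circulate clockwise. The curl (z-component) there is about -3; negative curl means clockwise rotation.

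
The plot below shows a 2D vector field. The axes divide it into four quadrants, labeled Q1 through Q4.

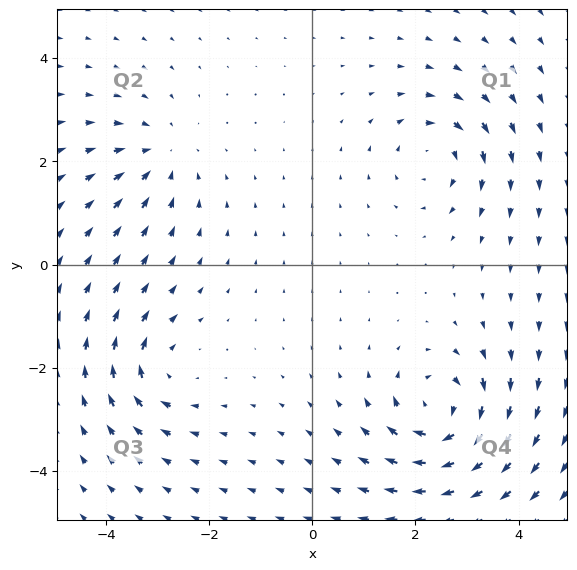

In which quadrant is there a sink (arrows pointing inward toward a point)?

Q2

The sink sits at approximately (-2.9, 2.1), which lies in quadrant Q2. The divergence there is about -4, negative as expected for a sink.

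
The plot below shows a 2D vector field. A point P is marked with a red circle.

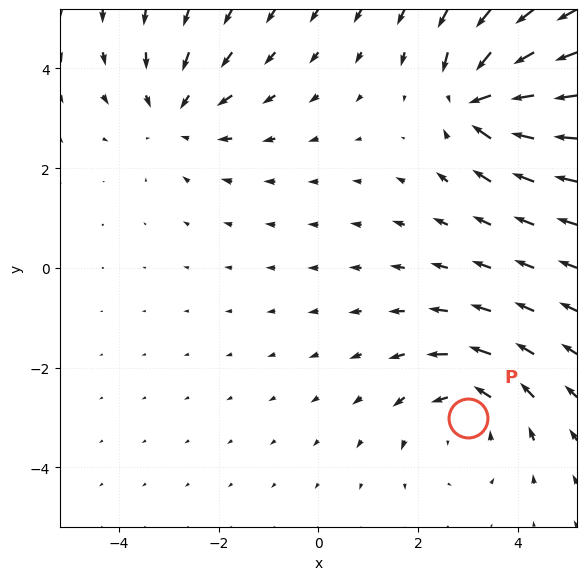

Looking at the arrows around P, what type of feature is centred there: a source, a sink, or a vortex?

At P (3.0, -3.0) the arrows circulate counterclockwise. Divergence ≈0, curl about +4 — near-zero divergence with nonzero curl is a vortex.

vortex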